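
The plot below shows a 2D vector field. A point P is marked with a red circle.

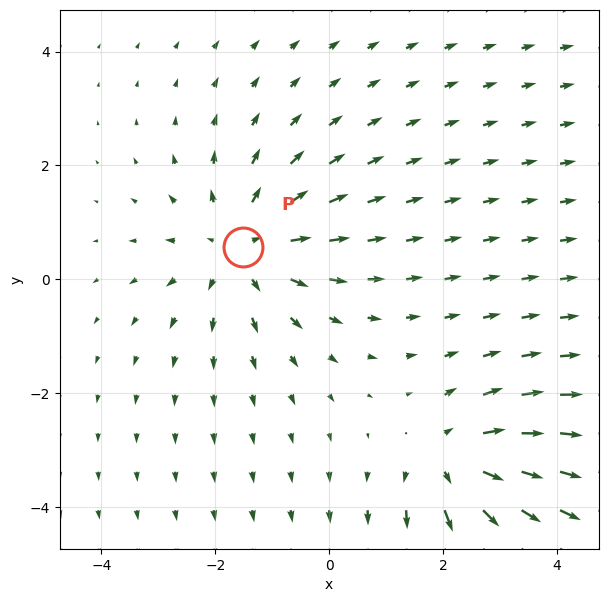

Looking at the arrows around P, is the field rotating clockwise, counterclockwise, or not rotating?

not rotating

Near P at (-1.5, 0.6) the arrows show no circulation. The curl there is ≈0.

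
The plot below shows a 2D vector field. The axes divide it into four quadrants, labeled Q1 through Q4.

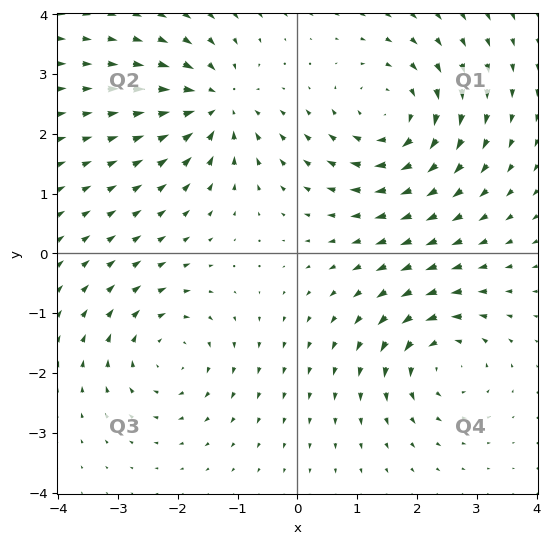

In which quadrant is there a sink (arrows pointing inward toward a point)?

Q2

The sink sits at approximately (-1.4, 2.5), which lies in quadrant Q2. The divergence there is about -5, negative as expected for a sink.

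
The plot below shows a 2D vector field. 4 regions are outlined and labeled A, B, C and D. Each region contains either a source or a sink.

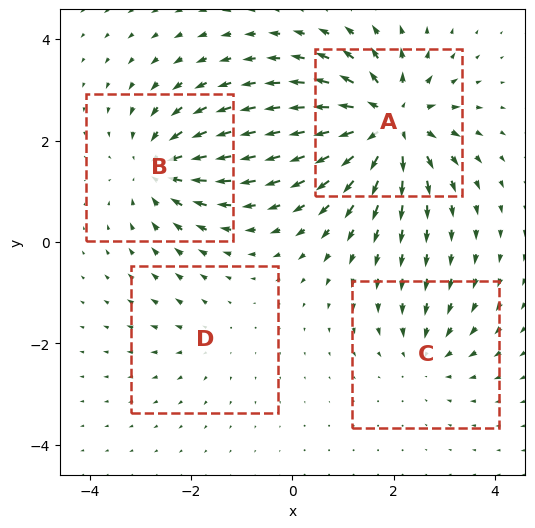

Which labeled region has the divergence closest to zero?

Divergence at each region's feature centre — A: about +8, B: about -5, C: about -4, D: about +2. Region D is closest to zero.

D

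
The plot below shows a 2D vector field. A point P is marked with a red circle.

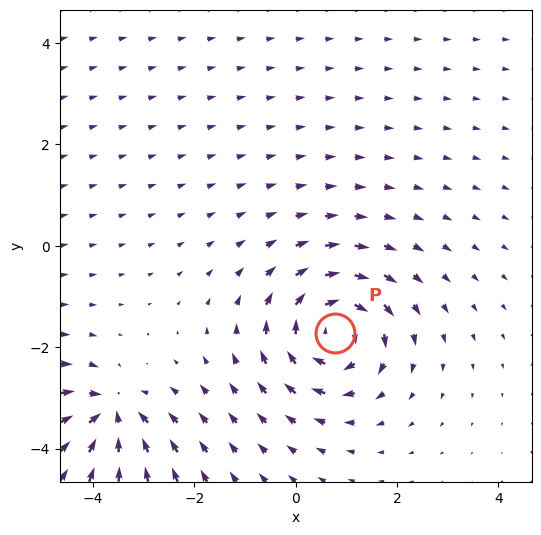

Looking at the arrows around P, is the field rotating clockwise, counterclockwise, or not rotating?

Near P at (0.8, -1.7) the arrows circulate clockwise. The curl (z-component) there is about -6; negative curl means clockwise rotation.

clockwise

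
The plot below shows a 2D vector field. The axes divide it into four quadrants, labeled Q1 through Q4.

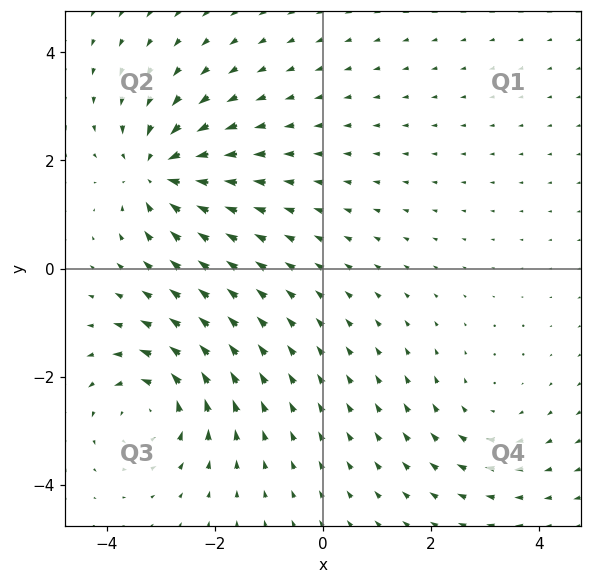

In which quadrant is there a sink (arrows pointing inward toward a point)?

Q2

The sink sits at approximately (-3.0, 1.8), which lies in quadrant Q2. The divergence there is about -5, negative as expected for a sink.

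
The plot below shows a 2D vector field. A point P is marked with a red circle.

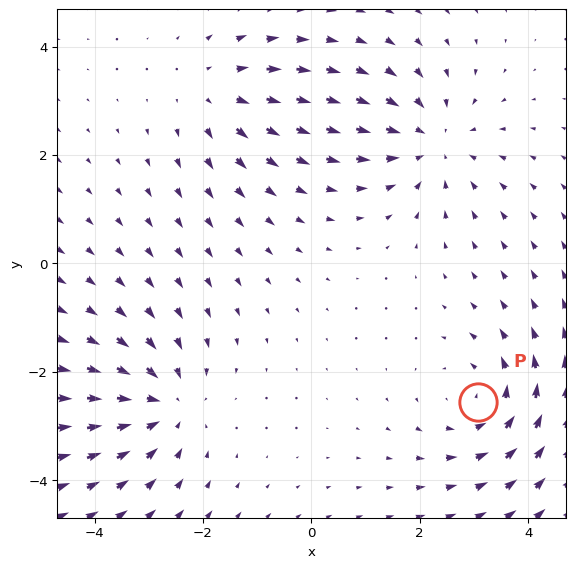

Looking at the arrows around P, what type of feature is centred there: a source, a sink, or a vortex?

vortex

At P (3.1, -2.6) the arrows circulate counterclockwise. Divergence ≈0, curl about +3 — near-zero divergence with nonzero curl is a vortex.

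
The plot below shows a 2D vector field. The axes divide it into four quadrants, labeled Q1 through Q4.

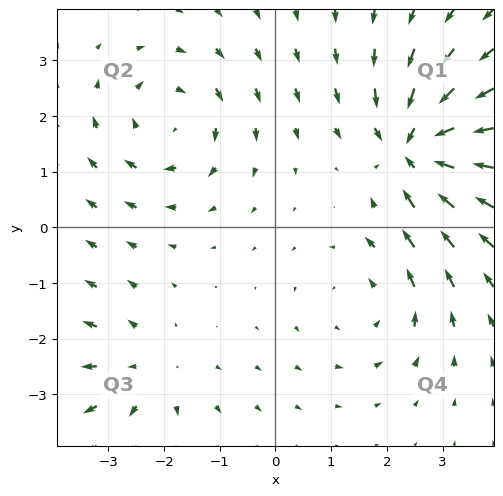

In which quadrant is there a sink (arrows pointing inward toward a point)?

The sink sits at approximately (2.5, 1.4), which lies in quadrant Q1. The divergence there is about -6, negative as expected for a sink.

Q1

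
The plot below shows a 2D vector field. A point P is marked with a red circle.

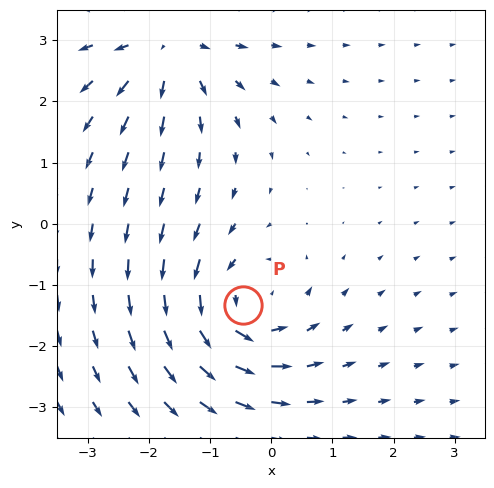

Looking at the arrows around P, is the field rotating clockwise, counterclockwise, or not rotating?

Near P at (-0.5, -1.3) the arrows circulate counterclockwise. The curl (z-component) there is about +5; positive curl means counterclockwise rotation.

counterclockwise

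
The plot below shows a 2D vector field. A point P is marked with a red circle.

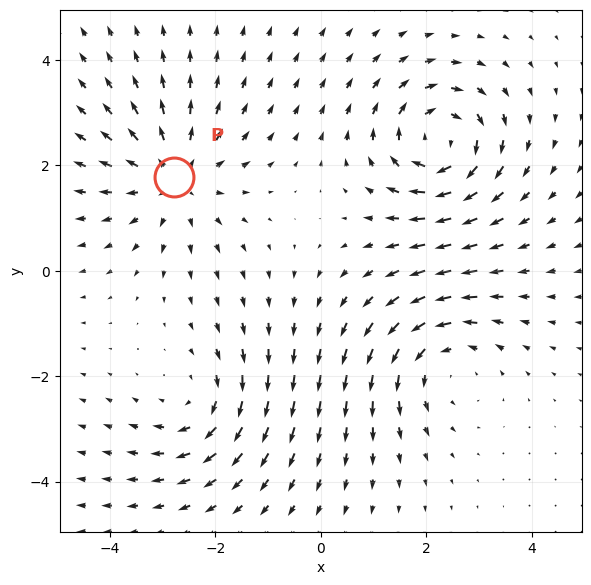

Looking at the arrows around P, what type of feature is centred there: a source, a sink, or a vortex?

At P (-2.8, 1.8) the arrows spread outward. Divergence about +4, curl ≈0 — positive divergence with near-zero curl is a source.

source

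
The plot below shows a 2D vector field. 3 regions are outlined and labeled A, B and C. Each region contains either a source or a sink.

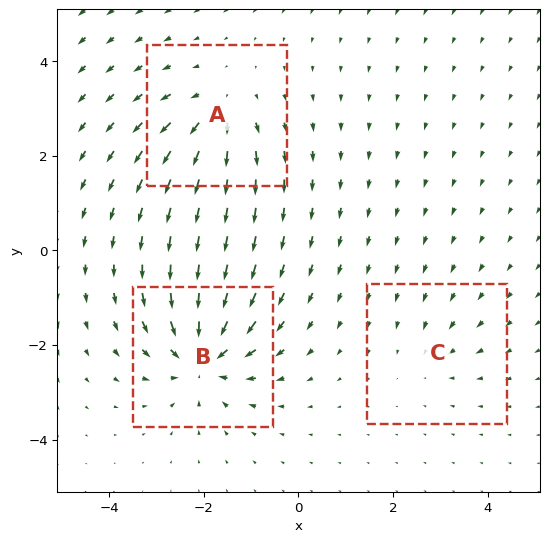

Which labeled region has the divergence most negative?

B

Divergence at each region's feature centre — A: about +4, B: about -6, C: about -2. Region B is most negative.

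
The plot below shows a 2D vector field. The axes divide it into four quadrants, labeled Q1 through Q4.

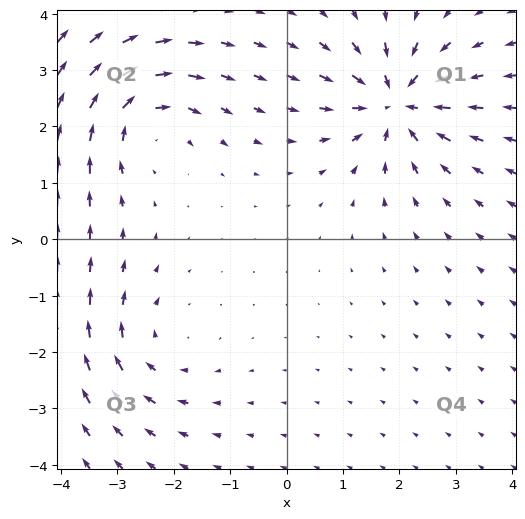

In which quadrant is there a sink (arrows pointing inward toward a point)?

The sink sits at approximately (1.9, 2.4), which lies in quadrant Q1. The divergence there is about -6, negative as expected for a sink.

Q1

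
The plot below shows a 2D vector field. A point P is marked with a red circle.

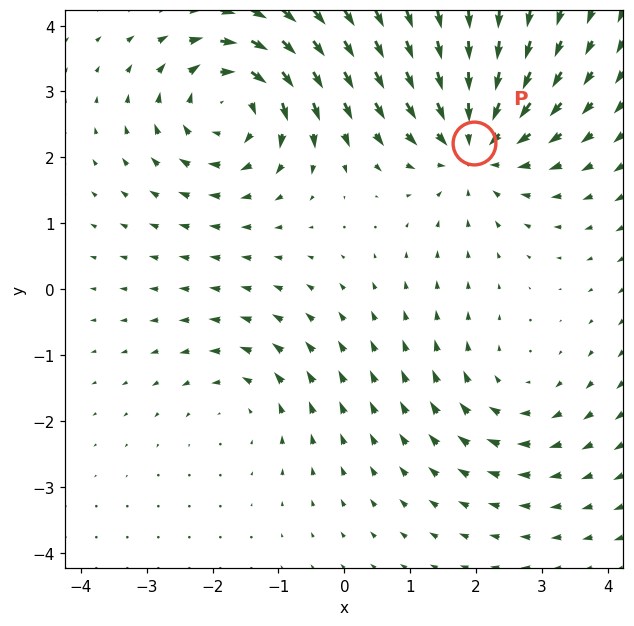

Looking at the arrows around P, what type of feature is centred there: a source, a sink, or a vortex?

sink

At P (2.0, 2.2) the arrows converge inward. Divergence about -5, curl ≈0 — negative divergence with near-zero curl is a sink.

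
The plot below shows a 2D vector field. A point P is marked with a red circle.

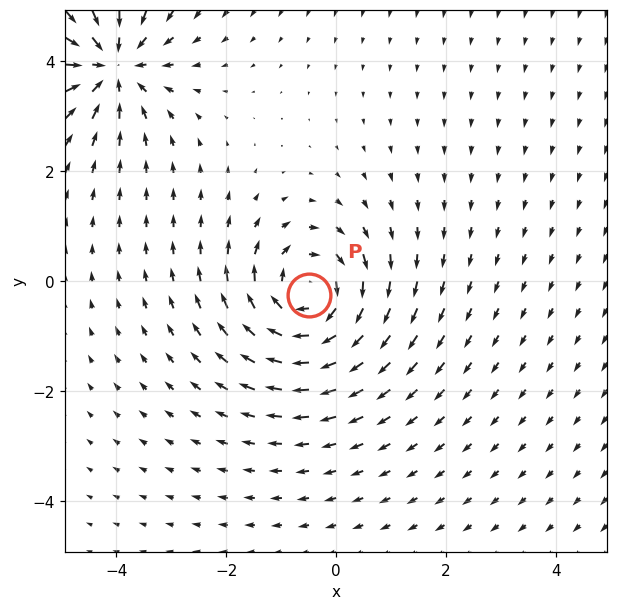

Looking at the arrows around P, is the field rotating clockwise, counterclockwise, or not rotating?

Near P at (-0.5, -0.3) the arrows circulate clockwise. The curl (z-component) there is about -4; negative curl means clockwise rotation.

clockwise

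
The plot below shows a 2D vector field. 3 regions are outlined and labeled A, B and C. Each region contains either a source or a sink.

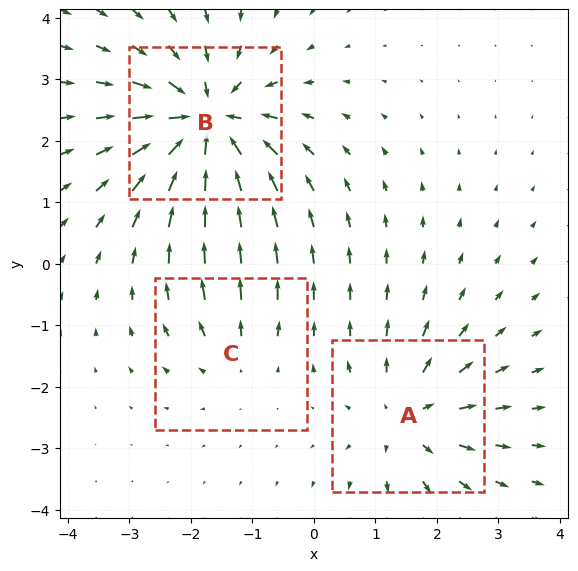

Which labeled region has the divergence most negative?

B

Divergence at each region's feature centre — A: about +3, B: about -5, C: about +2. Region B is most negative.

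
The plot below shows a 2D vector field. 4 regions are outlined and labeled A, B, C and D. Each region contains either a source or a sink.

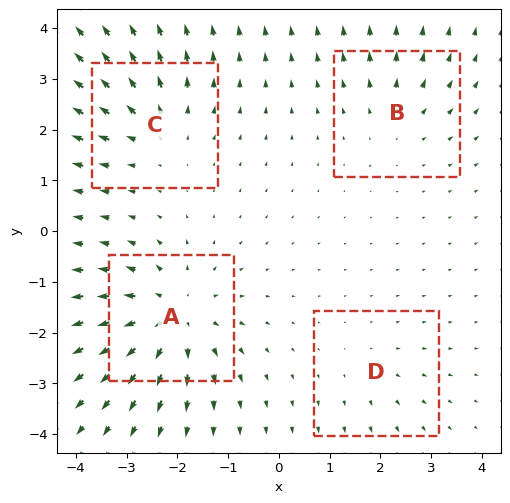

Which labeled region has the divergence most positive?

Divergence at each region's feature centre — A: about +6, B: about +3, C: about +4, D: about +2. Region A is most positive.

A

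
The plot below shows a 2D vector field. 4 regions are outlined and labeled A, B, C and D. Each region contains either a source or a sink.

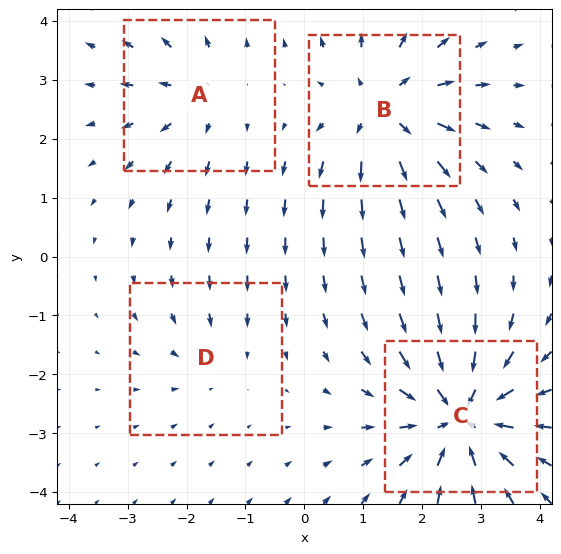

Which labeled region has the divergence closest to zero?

Divergence at each region's feature centre — A: about +3, B: about +5, C: about -7, D: about -2. Region D is closest to zero.

D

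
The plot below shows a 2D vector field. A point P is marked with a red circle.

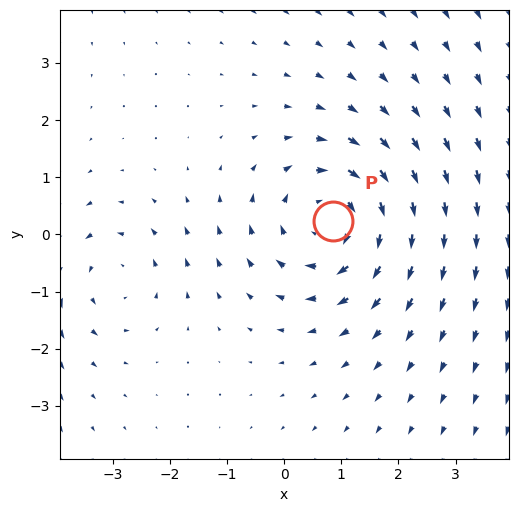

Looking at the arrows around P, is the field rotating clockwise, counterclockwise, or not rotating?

clockwise

Near P at (0.9, 0.2) the arrows circulate clockwise. The curl (z-component) there is about -4; negative curl means clockwise rotation.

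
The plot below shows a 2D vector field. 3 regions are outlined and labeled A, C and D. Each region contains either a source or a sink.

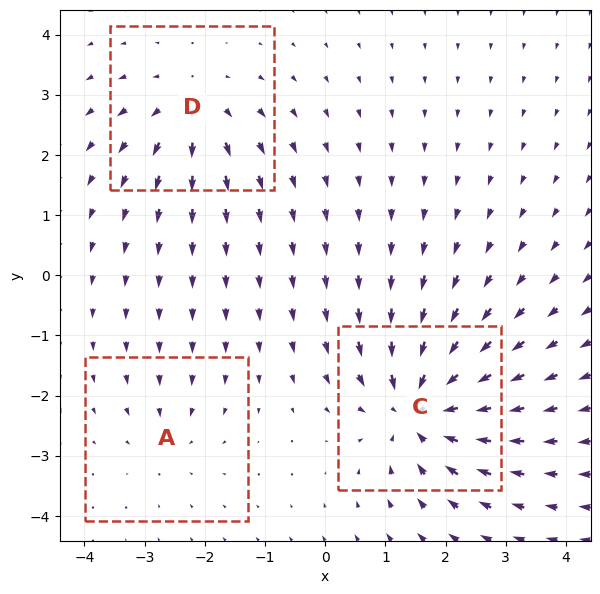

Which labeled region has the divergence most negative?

C

Divergence at each region's feature centre — A: about -2, C: about -6, D: about +4. Region C is most negative.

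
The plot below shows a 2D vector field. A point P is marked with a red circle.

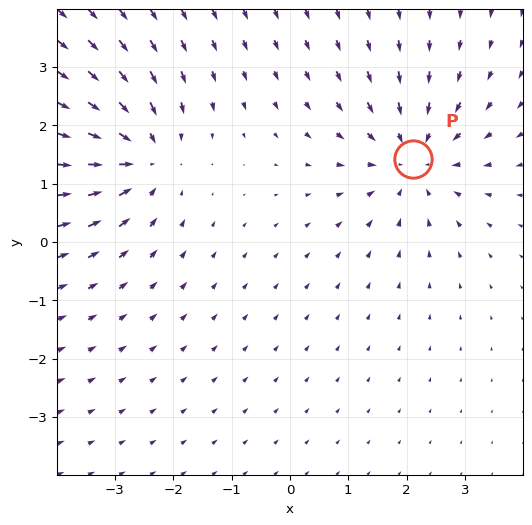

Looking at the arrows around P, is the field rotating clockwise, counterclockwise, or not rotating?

Near P at (2.1, 1.4) the arrows show no circulation. The curl there is ≈0.

not rotating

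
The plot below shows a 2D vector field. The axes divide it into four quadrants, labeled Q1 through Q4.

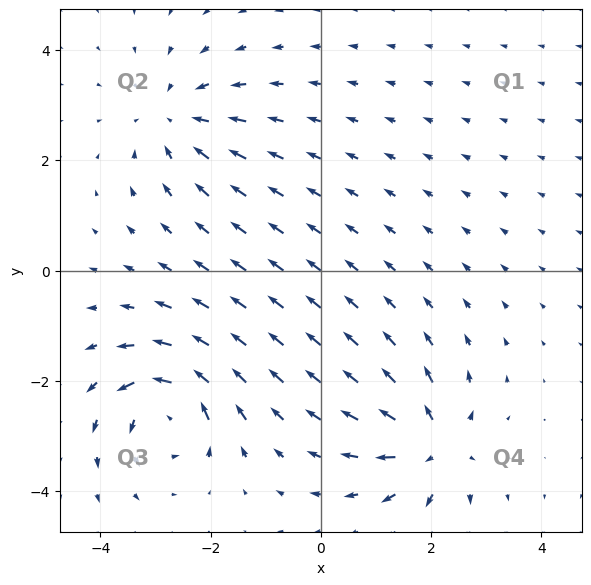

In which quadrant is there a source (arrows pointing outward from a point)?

Q4

The source sits at approximately (2.0, -3.2), which lies in quadrant Q4. The divergence there is about +4, positive as expected for a source.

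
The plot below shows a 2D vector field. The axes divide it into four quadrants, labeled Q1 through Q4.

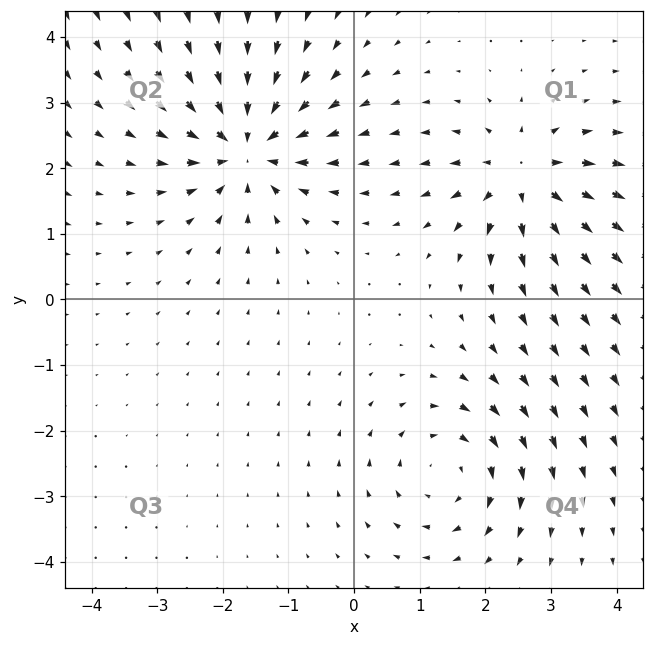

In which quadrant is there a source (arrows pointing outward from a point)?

Q1

The source sits at approximately (2.6, 1.9), which lies in quadrant Q1. The divergence there is about +5, positive as expected for a source.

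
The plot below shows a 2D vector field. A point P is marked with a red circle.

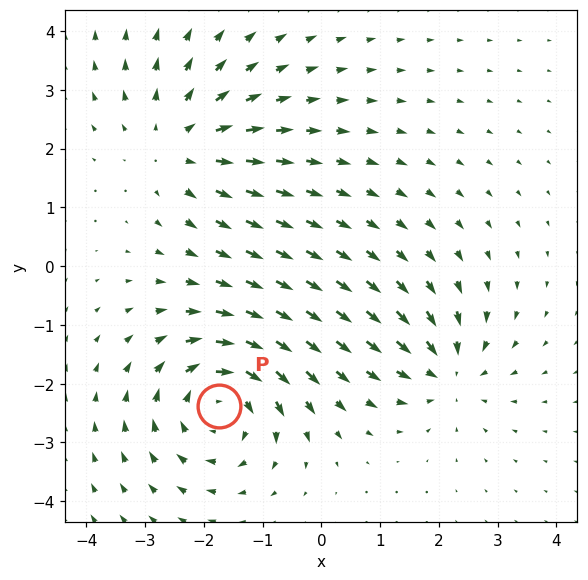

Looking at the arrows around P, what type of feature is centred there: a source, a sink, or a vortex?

vortex

At P (-1.7, -2.4) the arrows circulate clockwise. Divergence ≈0, curl about -4 — near-zero divergence with nonzero curl is a vortex.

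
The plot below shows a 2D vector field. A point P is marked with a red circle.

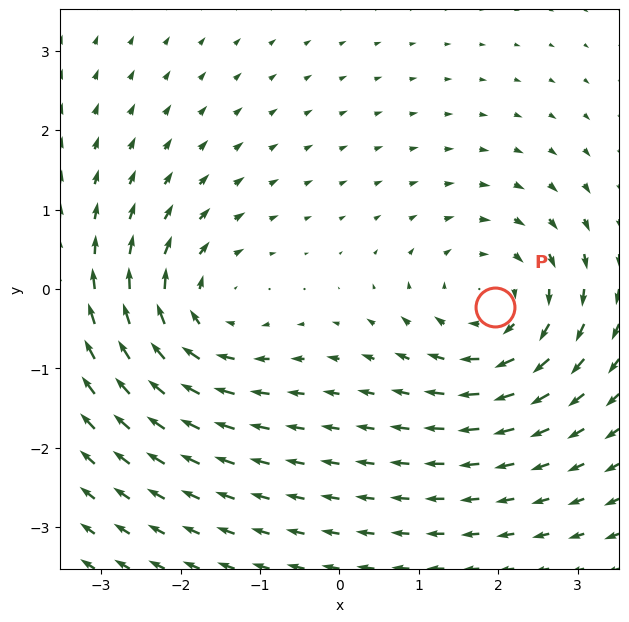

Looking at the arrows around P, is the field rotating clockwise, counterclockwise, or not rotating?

clockwise

Near P at (2.0, -0.2) the arrows circulate clockwise. The curl (z-component) there is about -5; negative curl means clockwise rotation.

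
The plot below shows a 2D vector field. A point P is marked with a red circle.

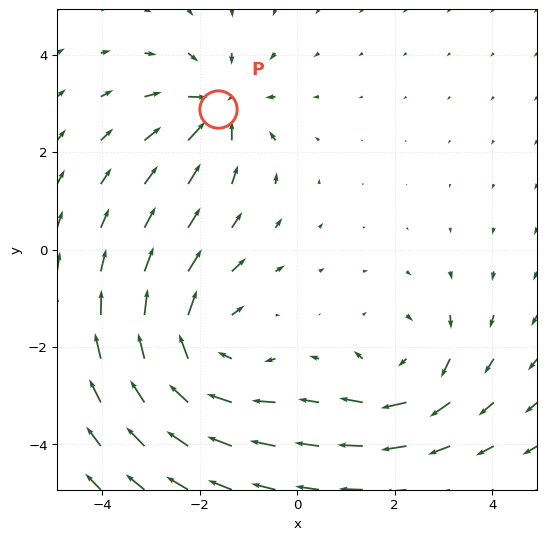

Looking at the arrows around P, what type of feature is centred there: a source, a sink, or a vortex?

sink

At P (-1.6, 2.9) the arrows converge inward. Divergence about -4, curl ≈0 — negative divergence with near-zero curl is a sink.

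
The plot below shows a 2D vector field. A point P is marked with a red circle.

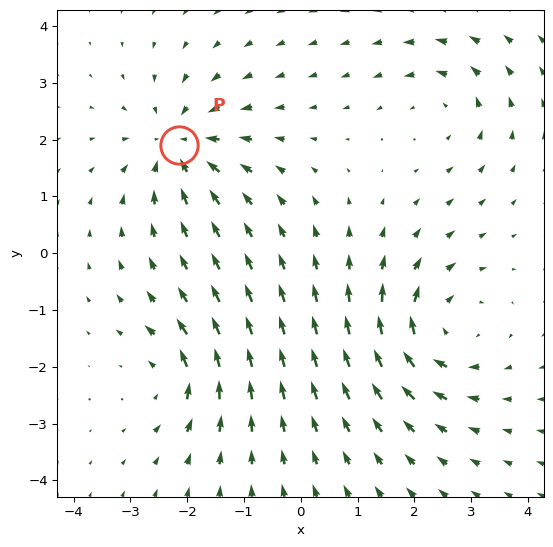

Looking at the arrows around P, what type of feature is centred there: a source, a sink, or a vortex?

sink

At P (-2.2, 1.9) the arrows converge inward. Divergence about -4, curl ≈0 — negative divergence with near-zero curl is a sink.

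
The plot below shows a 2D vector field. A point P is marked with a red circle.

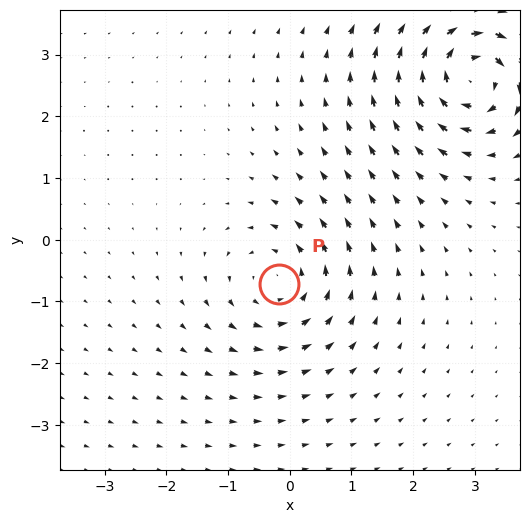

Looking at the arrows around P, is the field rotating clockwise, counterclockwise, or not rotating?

Near P at (-0.2, -0.7) the arrows circulate counterclockwise. The curl (z-component) there is about +4; positive curl means counterclockwise rotation.

counterclockwise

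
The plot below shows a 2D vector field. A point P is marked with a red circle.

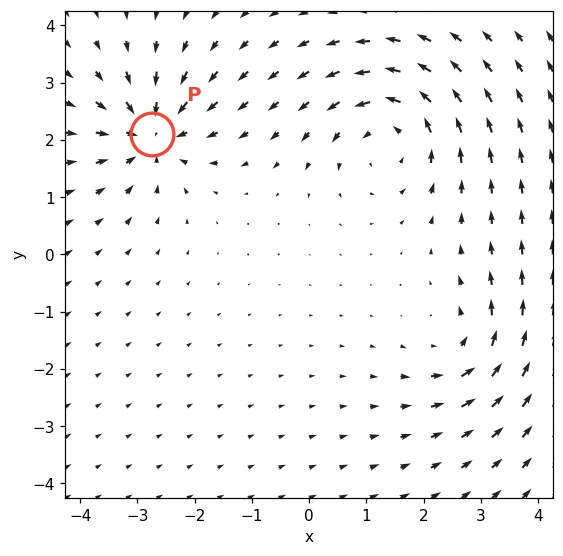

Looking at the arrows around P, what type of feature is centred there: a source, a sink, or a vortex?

At P (-2.8, 2.1) the arrows converge inward. Divergence about -5, curl ≈0 — negative divergence with near-zero curl is a sink.

sink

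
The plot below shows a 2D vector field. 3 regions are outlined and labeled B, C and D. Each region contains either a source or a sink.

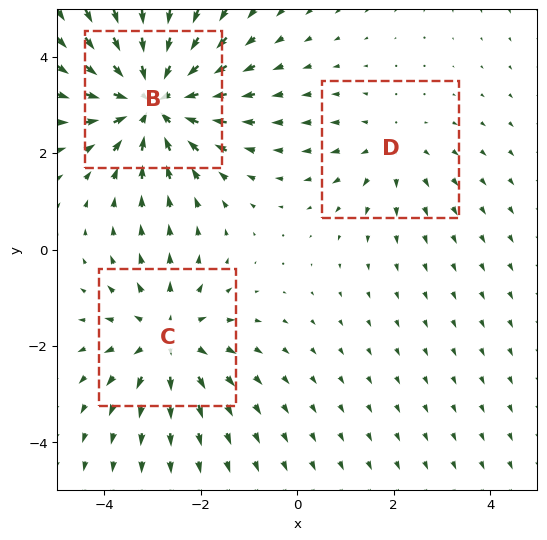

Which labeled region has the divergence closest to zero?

D

Divergence at each region's feature centre — B: about -4, C: about +3, D: about +2. Region D is closest to zero.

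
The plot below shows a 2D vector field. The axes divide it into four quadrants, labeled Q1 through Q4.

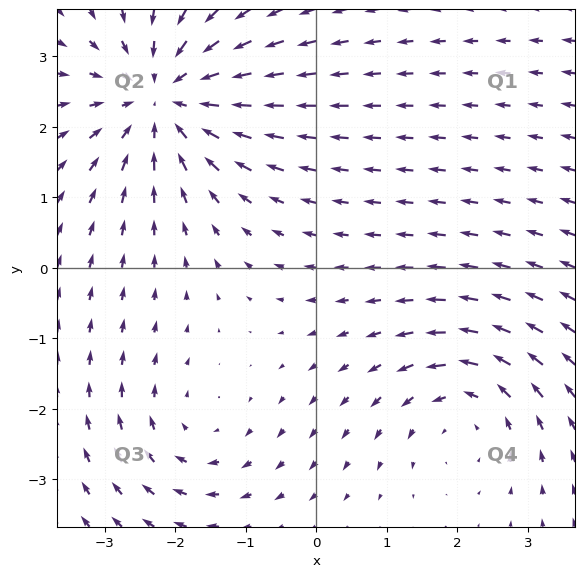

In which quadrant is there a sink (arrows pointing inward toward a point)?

The sink sits at approximately (-2.2, 2.4), which lies in quadrant Q2. The divergence there is about -5, negative as expected for a sink.

Q2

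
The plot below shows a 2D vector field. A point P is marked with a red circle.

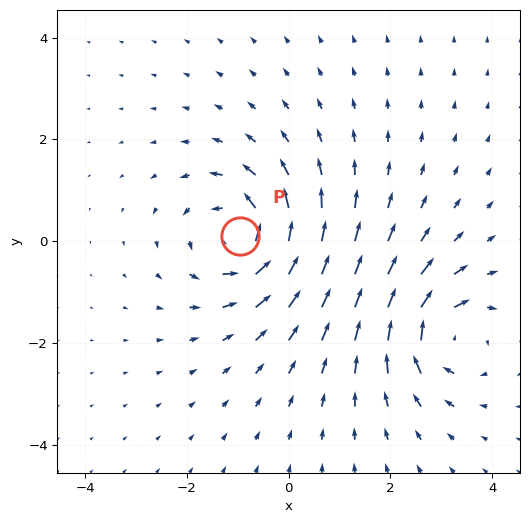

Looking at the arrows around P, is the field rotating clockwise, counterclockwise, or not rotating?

Near P at (-1.0, 0.1) the arrows circulate counterclockwise. The curl (z-component) there is about +5; positive curl means counterclockwise rotation.

counterclockwise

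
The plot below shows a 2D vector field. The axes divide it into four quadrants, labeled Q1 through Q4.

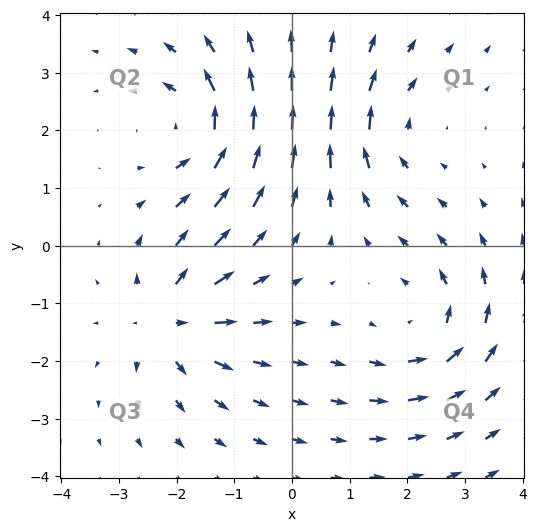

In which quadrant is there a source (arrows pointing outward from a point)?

The source sits at approximately (-2.1, -1.3), which lies in quadrant Q3. The divergence there is about +6, positive as expected for a source.

Q3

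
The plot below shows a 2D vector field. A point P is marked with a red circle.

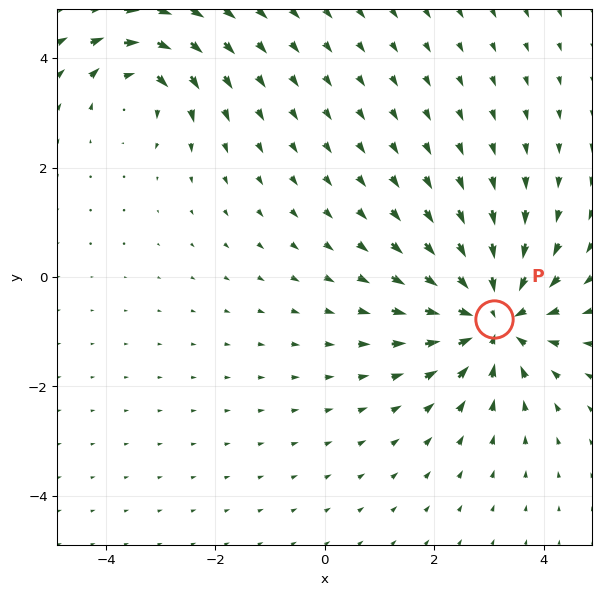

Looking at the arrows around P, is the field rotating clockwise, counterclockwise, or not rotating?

Near P at (3.1, -0.8) the arrows show no circulation. The curl there is ≈0.

not rotating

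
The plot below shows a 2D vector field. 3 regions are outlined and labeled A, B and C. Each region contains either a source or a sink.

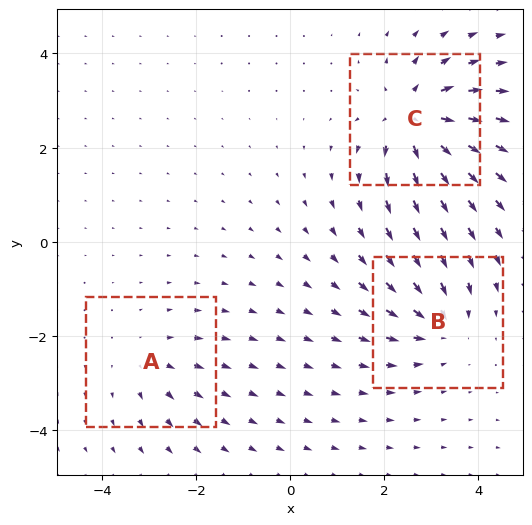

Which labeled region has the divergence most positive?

Divergence at each region's feature centre — A: about +2, B: about -4, C: about +5. Region C is most positive.

C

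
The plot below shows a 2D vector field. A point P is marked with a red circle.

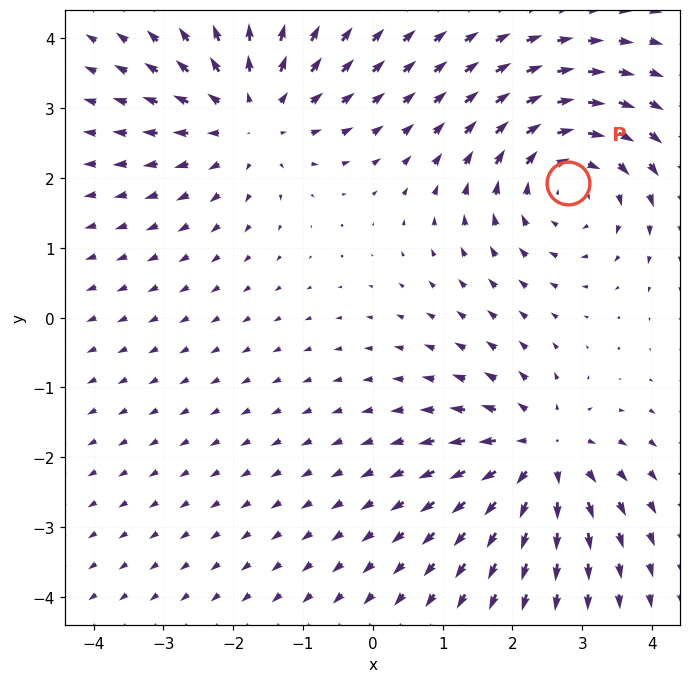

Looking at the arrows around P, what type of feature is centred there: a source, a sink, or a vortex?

vortex

At P (2.8, 1.9) the arrows circulate clockwise. Divergence ≈0, curl about -5 — near-zero divergence with nonzero curl is a vortex.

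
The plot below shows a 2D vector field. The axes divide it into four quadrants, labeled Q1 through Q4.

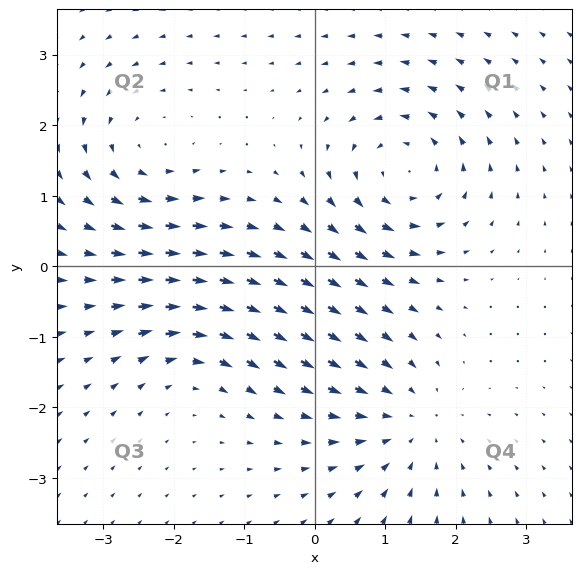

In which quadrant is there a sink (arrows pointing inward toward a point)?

The sink sits at approximately (1.3, -2.2), which lies in quadrant Q4. The divergence there is about -4, negative as expected for a sink.

Q4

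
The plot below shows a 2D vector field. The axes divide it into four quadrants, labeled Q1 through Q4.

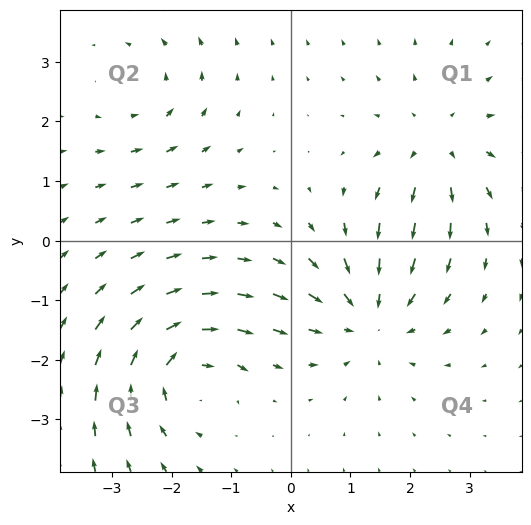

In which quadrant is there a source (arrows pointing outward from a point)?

Q1

The source sits at approximately (2.5, 1.6), which lies in quadrant Q1. The divergence there is about +4, positive as expected for a source.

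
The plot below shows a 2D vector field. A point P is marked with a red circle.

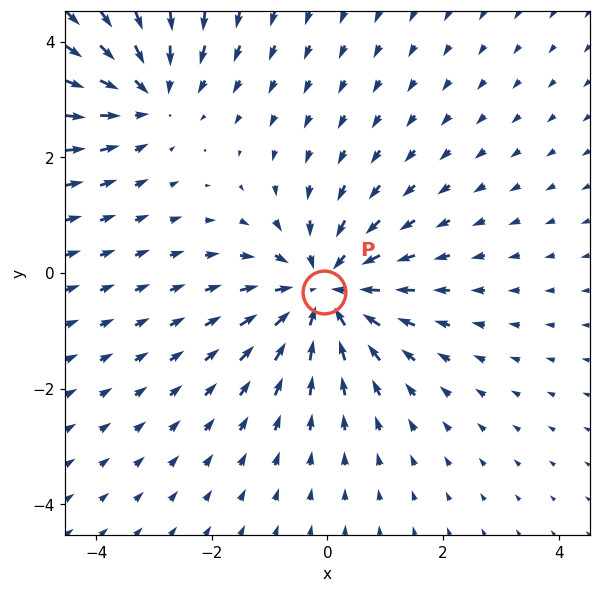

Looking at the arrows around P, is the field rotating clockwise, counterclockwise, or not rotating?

not rotating

Near P at (-0.1, -0.3) the arrows show no circulation. The curl there is ≈0.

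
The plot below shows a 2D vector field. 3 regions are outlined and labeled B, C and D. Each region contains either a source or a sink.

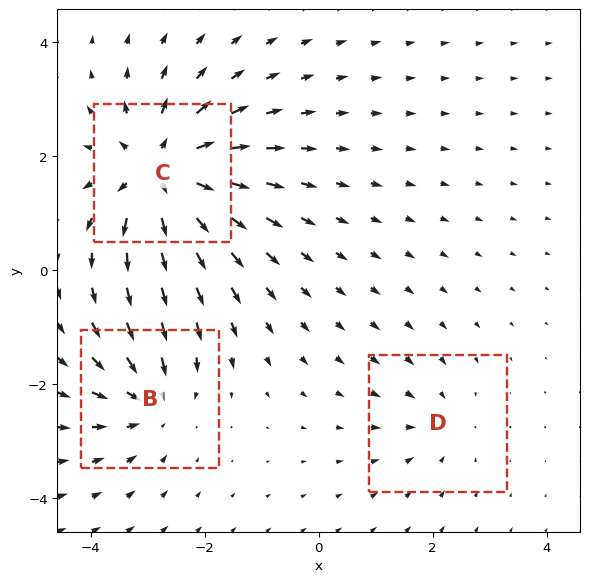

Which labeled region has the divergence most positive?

Divergence at each region's feature centre — B: about -3, C: about +5, D: about -2. Region C is most positive.

C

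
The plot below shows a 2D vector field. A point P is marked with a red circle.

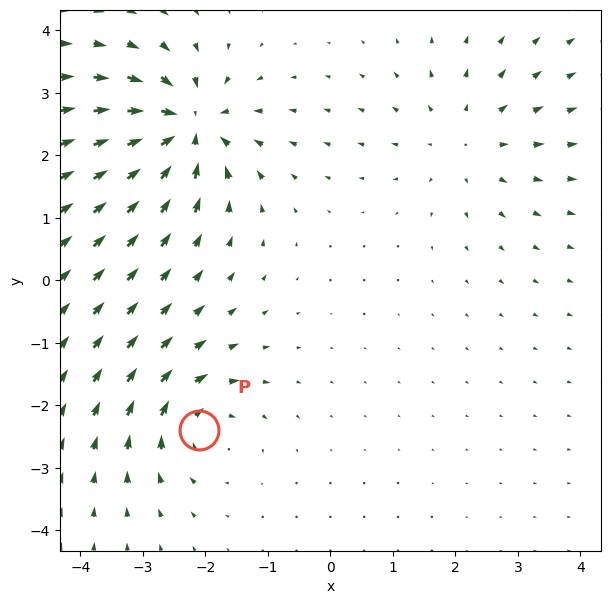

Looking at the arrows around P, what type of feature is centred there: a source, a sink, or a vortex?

vortex

At P (-2.1, -2.4) the arrows circulate clockwise. Divergence ≈0, curl about -5 — near-zero divergence with nonzero curl is a vortex.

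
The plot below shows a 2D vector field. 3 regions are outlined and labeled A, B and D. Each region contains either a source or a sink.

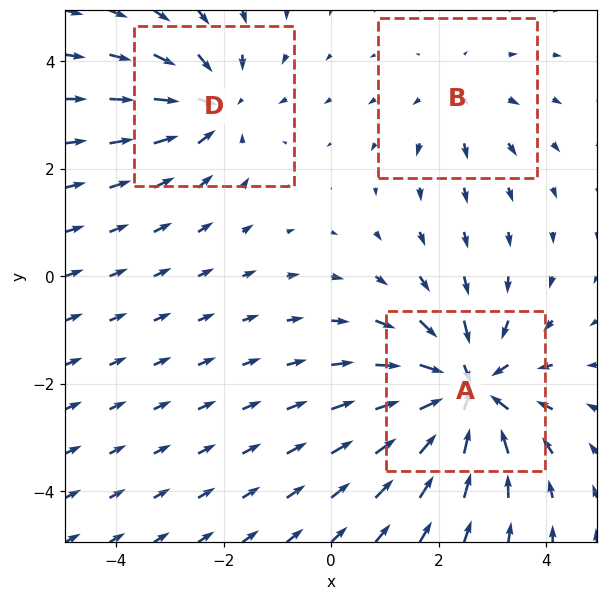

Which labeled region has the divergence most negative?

Divergence at each region's feature centre — A: about -5, B: about +2, D: about -3. Region A is most negative.

A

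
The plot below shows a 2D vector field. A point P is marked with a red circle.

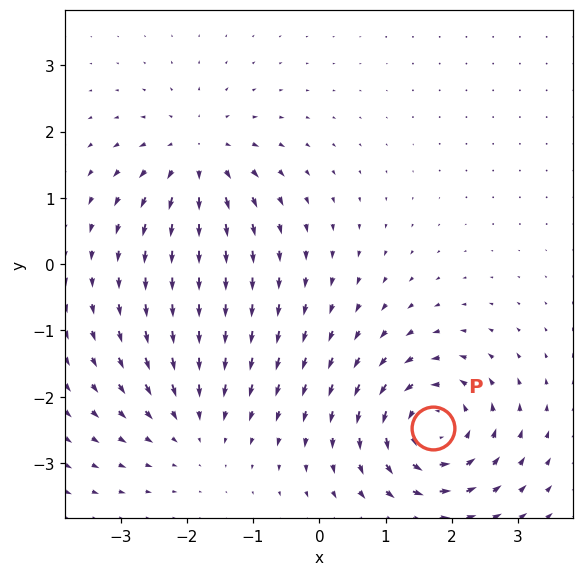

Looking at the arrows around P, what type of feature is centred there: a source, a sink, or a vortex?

At P (1.7, -2.5) the arrows circulate counterclockwise. Divergence ≈0, curl about +6 — near-zero divergence with nonzero curl is a vortex.

vortex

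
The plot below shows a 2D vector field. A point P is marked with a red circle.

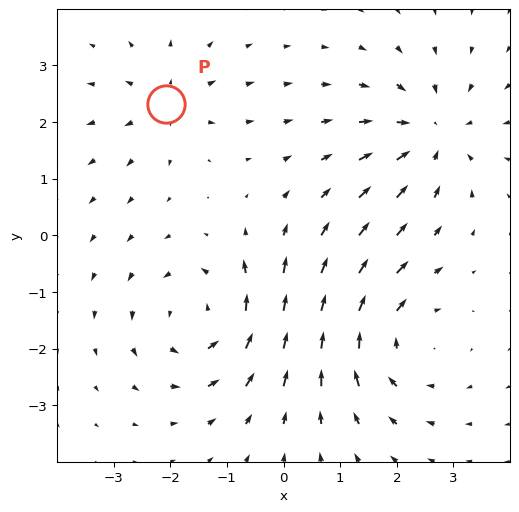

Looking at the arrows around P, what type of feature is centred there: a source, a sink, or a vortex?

source

At P (-2.1, 2.3) the arrows spread outward. Divergence about +4, curl ≈0 — positive divergence with near-zero curl is a source.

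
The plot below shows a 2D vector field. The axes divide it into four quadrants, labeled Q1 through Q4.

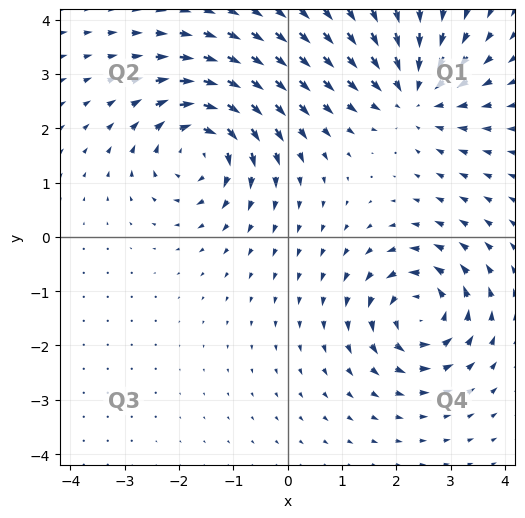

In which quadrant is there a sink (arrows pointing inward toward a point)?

The sink sits at approximately (2.3, 2.6), which lies in quadrant Q1. The divergence there is about -5, negative as expected for a sink.

Q1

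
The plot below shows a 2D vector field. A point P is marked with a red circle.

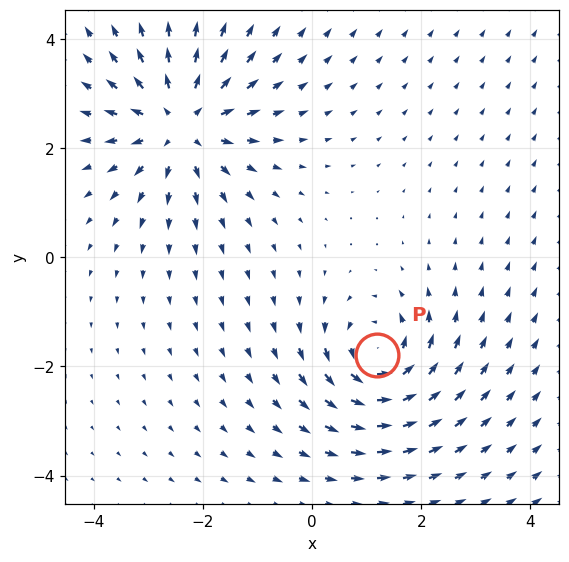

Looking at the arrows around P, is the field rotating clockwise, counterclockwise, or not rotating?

counterclockwise

Near P at (1.2, -1.8) the arrows circulate counterclockwise. The curl (z-component) there is about +5; positive curl means counterclockwise rotation.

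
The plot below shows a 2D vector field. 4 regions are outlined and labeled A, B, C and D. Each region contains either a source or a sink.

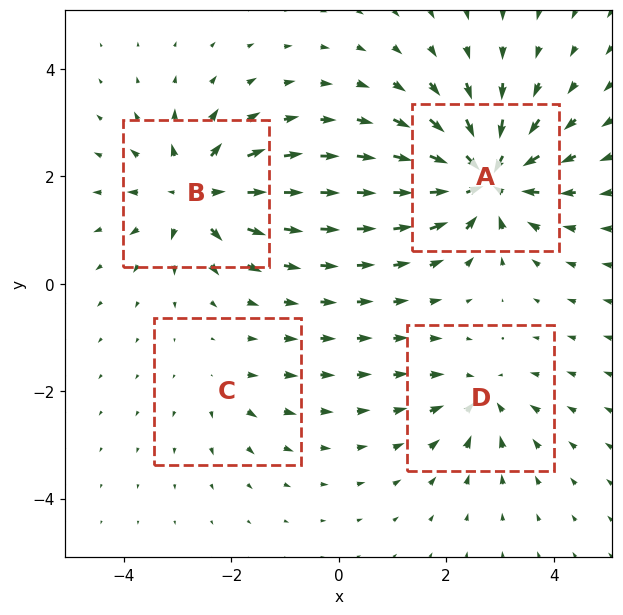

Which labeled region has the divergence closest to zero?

C

Divergence at each region's feature centre — A: about -8, B: about +6, C: about +2, D: about -4. Region C is closest to zero.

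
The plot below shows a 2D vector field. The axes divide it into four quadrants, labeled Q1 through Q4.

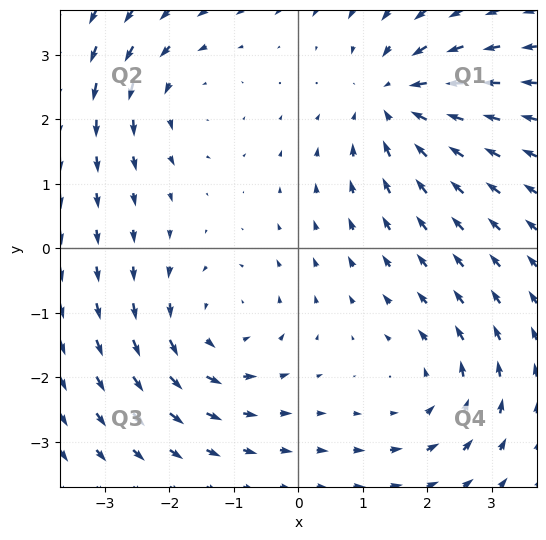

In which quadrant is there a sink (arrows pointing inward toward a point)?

Q1

The sink sits at approximately (1.5, 2.3), which lies in quadrant Q1. The divergence there is about -4, negative as expected for a sink.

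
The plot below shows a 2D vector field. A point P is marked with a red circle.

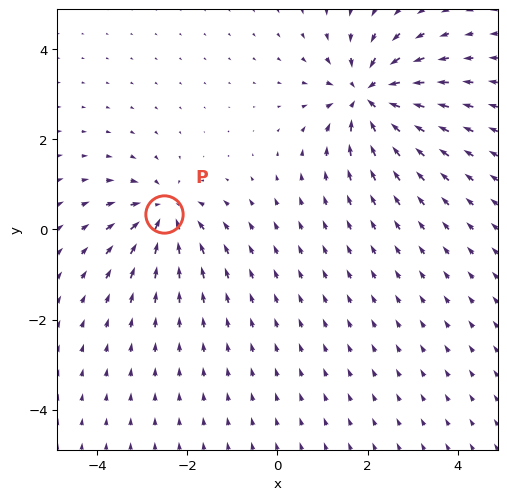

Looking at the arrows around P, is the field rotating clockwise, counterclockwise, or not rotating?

Near P at (-2.5, 0.4) the arrows show no circulation. The curl there is ≈0.

not rotating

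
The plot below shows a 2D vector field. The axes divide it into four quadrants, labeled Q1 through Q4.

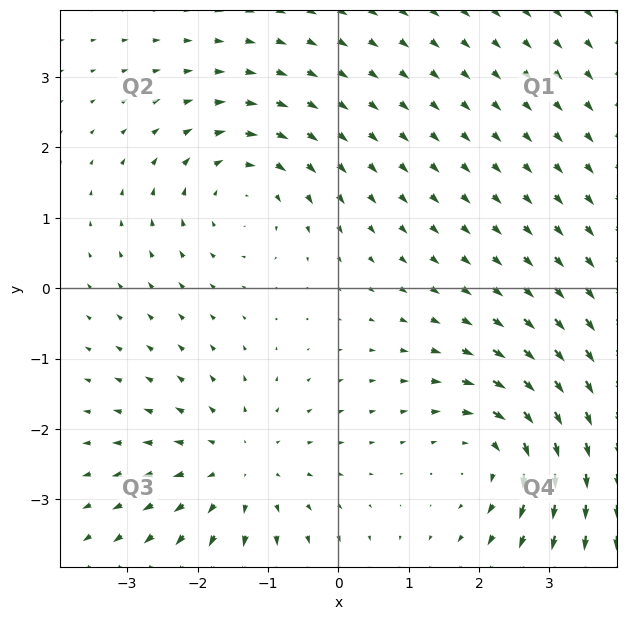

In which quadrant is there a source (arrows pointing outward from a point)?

The source sits at approximately (-1.4, -2.6), which lies in quadrant Q3. The divergence there is about +3, positive as expected for a source.

Q3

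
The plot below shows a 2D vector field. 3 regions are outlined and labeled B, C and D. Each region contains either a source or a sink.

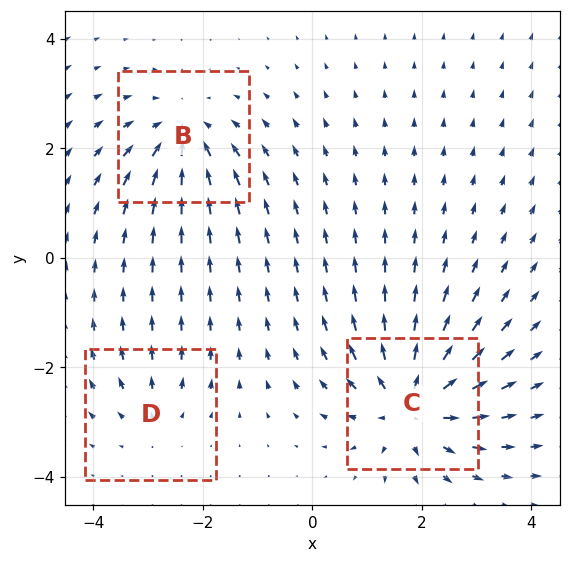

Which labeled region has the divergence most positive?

Divergence at each region's feature centre — B: about -4, C: about +5, D: about +2. Region C is most positive.

C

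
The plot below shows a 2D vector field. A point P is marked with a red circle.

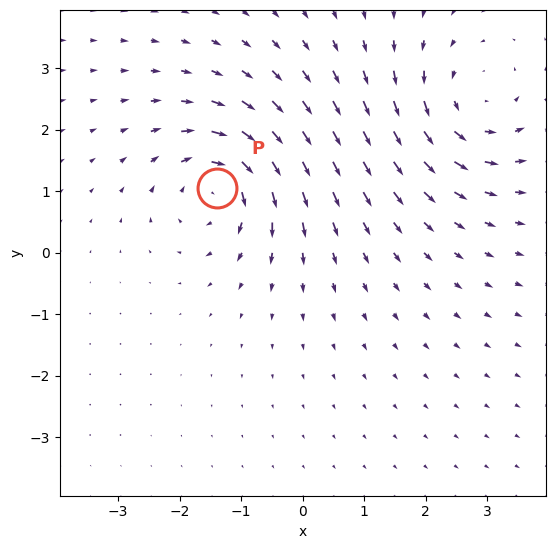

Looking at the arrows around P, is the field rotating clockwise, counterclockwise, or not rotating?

Near P at (-1.4, 1.1) the arrows circulate clockwise. The curl (z-component) there is about -6; negative curl means clockwise rotation.

clockwise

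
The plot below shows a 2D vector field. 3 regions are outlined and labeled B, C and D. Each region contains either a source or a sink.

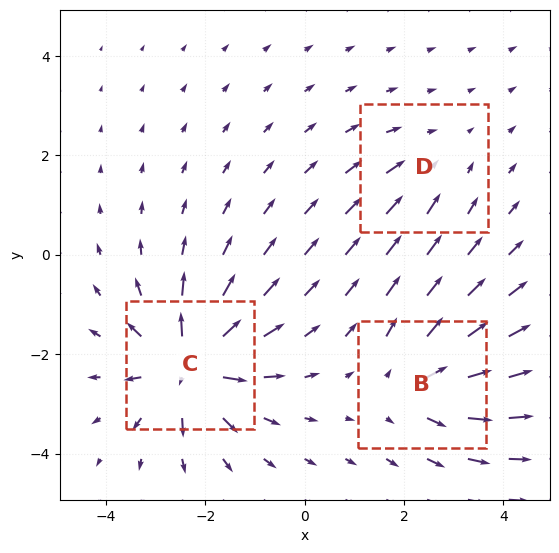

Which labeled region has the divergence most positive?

Divergence at each region's feature centre — B: about +4, C: about +7, D: about -2. Region C is most positive.

C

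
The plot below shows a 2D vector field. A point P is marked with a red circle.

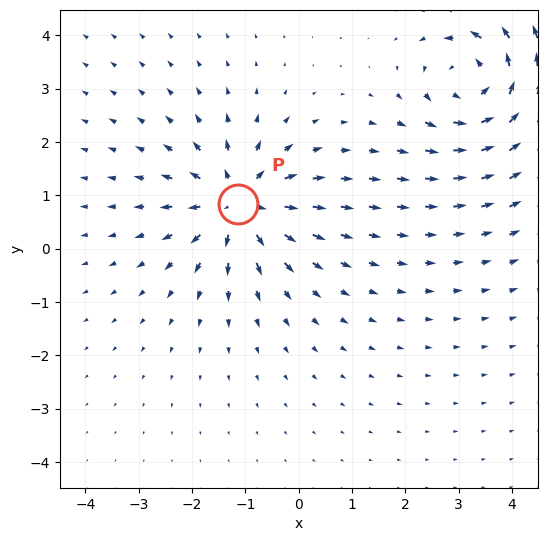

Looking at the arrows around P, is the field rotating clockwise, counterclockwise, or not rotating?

Near P at (-1.1, 0.8) the arrows show no circulation. The curl there is ≈0.

not rotating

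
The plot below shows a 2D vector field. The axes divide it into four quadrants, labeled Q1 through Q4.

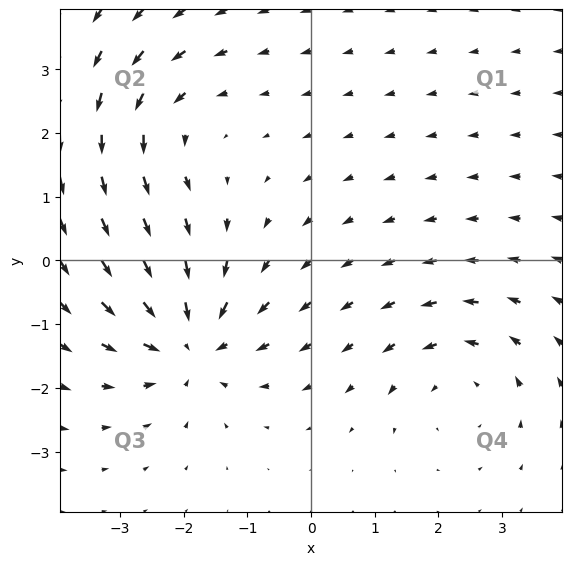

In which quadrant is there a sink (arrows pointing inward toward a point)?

Q3

The sink sits at approximately (-1.9, -1.3), which lies in quadrant Q3. The divergence there is about -6, negative as expected for a sink.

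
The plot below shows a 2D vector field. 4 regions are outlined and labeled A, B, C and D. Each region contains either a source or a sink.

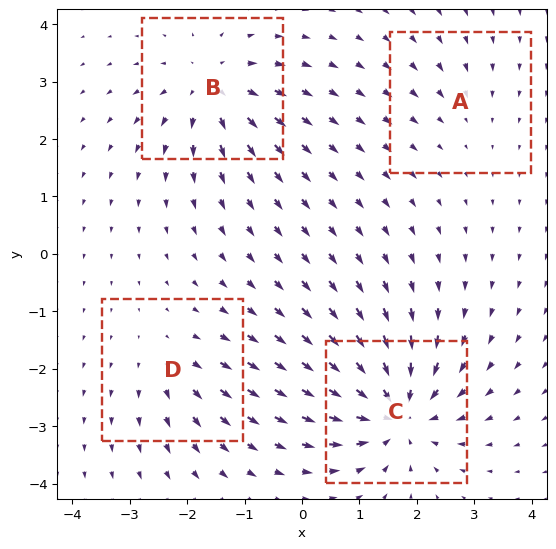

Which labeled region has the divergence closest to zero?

Divergence at each region's feature centre — A: about -2, B: about +6, C: about -8, D: about +3. Region A is closest to zero.

A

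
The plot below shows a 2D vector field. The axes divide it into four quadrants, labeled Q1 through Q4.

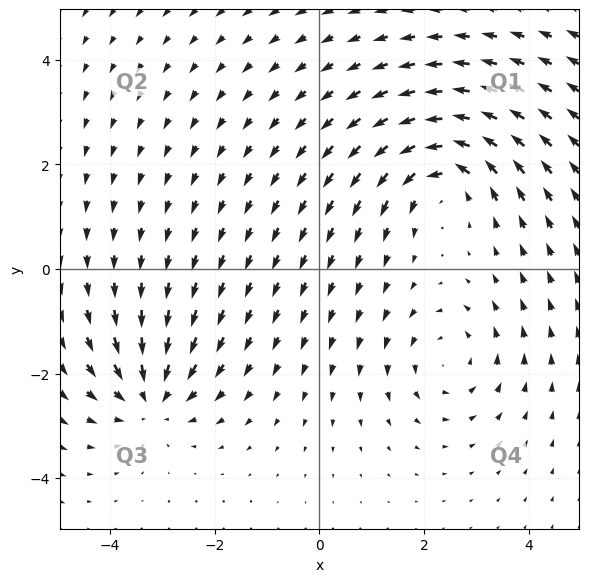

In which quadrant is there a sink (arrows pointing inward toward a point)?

The sink sits at approximately (-3.2, -2.5), which lies in quadrant Q3. The divergence there is about -5, negative as expected for a sink.

Q3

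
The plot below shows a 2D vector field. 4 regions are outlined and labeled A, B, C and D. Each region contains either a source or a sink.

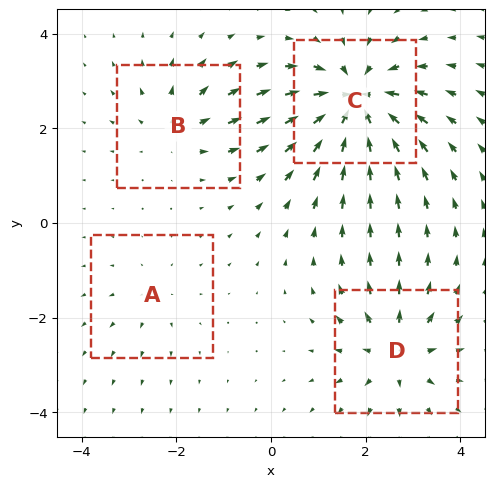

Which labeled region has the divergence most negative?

C

Divergence at each region's feature centre — A: about +2, B: about +4, C: about -9, D: about +6. Region C is most negative.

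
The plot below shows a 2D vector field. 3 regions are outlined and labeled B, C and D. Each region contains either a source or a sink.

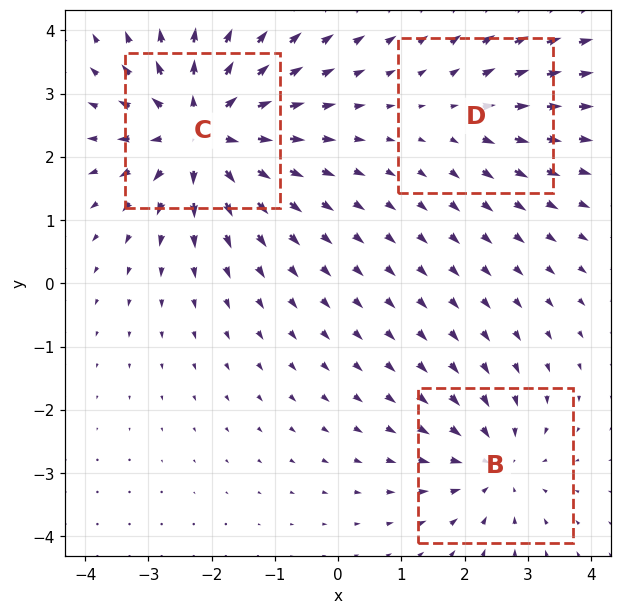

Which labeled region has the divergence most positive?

C

Divergence at each region's feature centre — B: about -3, C: about +5, D: about +2. Region C is most positive.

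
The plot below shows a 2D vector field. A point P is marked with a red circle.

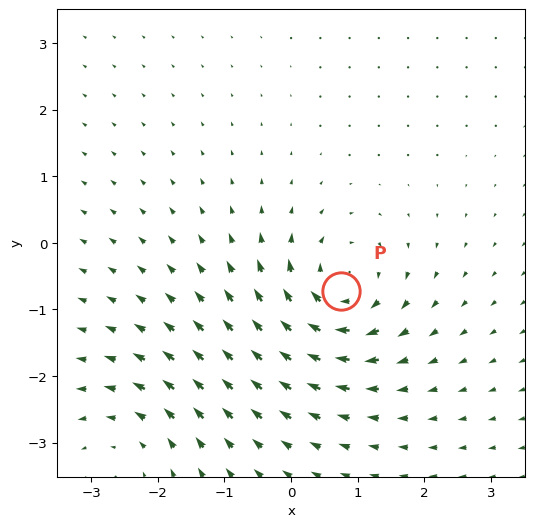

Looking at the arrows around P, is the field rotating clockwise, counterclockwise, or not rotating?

clockwise

Near P at (0.7, -0.7) the arrows circulate clockwise. The curl (z-component) there is about -7; negative curl means clockwise rotation.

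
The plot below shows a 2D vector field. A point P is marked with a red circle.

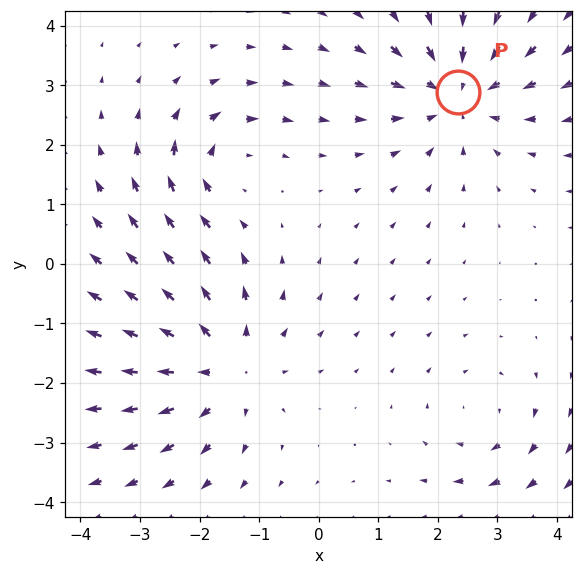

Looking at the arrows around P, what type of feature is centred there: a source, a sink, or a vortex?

At P (2.3, 2.9) the arrows converge inward. Divergence about -4, curl ≈0 — negative divergence with near-zero curl is a sink.

sink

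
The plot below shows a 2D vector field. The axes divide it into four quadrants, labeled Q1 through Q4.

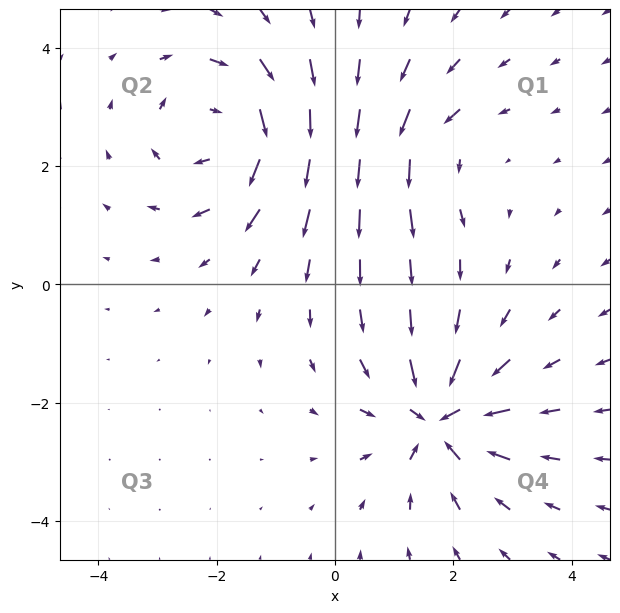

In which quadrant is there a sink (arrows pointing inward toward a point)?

Q4

The sink sits at approximately (1.8, -2.3), which lies in quadrant Q4. The divergence there is about -6, negative as expected for a sink.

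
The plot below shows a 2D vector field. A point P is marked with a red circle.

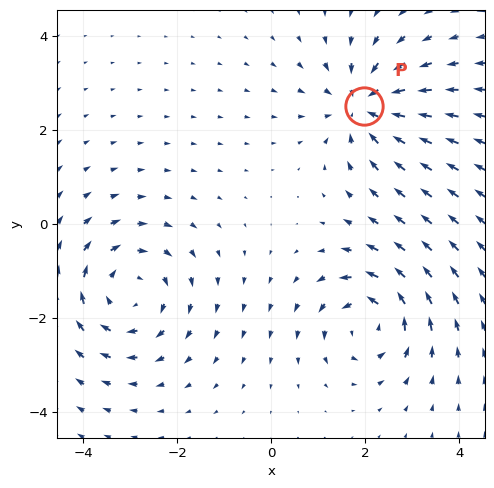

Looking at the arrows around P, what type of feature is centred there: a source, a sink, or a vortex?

At P (2.0, 2.5) the arrows converge inward. Divergence about -3, curl ≈0 — negative divergence with near-zero curl is a sink.

sink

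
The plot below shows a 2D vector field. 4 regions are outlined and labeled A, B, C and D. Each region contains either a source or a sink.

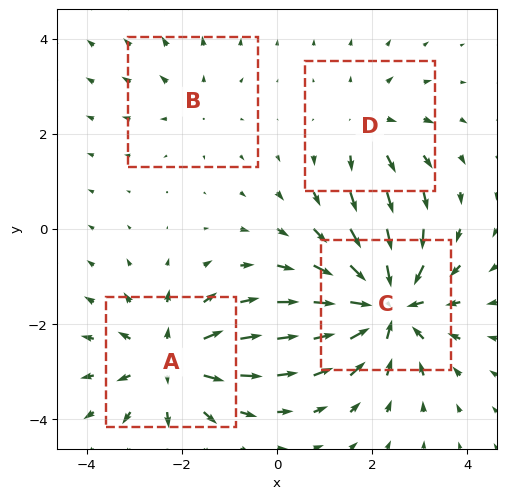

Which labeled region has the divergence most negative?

C

Divergence at each region's feature centre — A: about +5, B: about +2, C: about -7, D: about +3. Region C is most negative.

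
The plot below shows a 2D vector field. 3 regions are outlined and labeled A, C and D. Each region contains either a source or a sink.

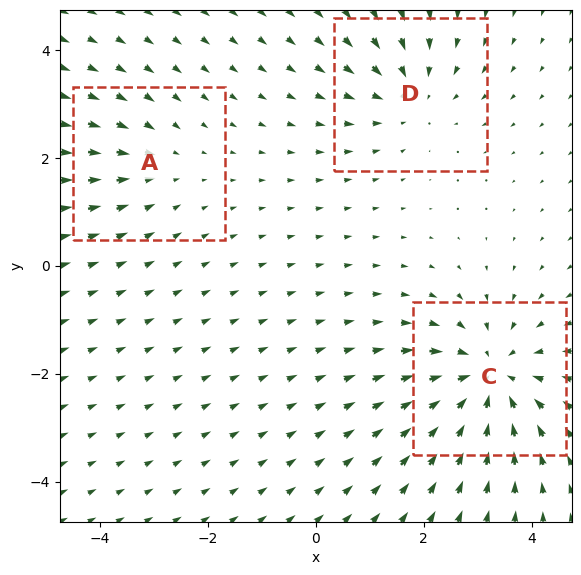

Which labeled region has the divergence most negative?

Divergence at each region's feature centre — A: about -2, C: about -4, D: about -3. Region C is most negative.

C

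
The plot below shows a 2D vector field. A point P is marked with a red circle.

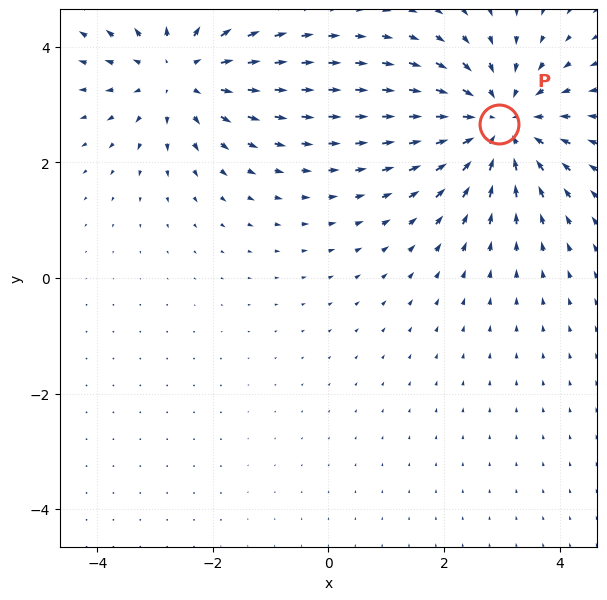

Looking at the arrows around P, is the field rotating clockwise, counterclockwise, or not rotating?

not rotating

Near P at (3.0, 2.7) the arrows show no circulation. The curl there is ≈0.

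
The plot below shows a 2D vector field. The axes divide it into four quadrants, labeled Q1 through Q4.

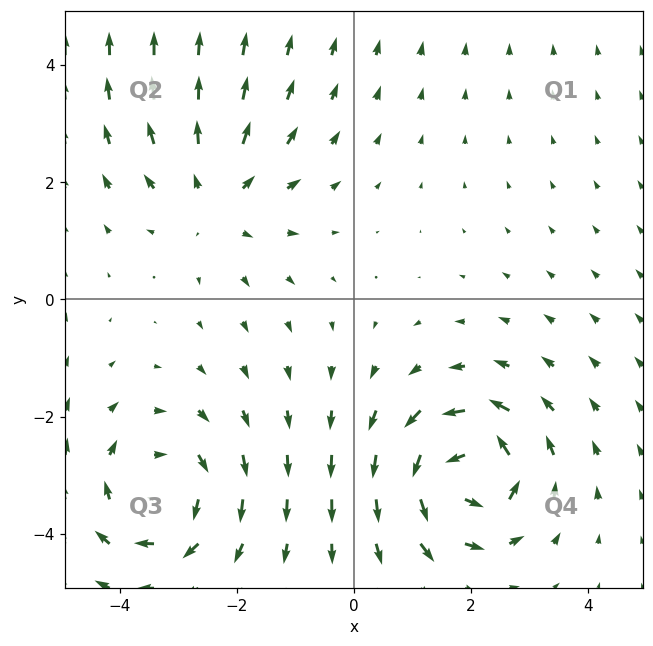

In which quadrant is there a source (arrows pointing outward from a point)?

Q2

The source sits at approximately (-2.4, 1.7), which lies in quadrant Q2. The divergence there is about +3, positive as expected for a source.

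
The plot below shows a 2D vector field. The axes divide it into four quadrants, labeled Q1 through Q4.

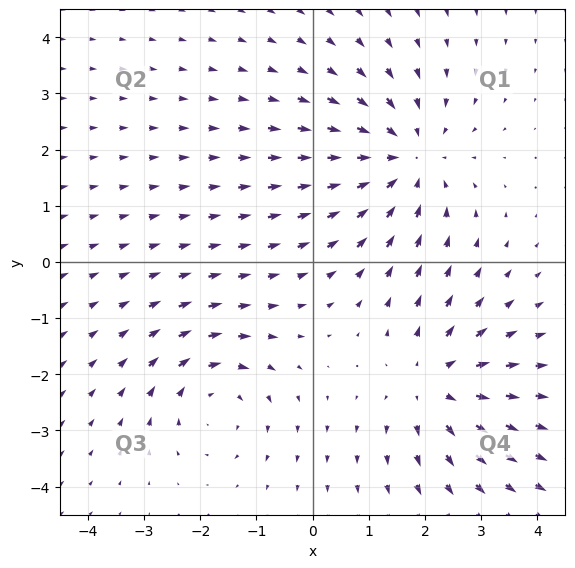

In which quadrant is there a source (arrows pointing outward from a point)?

Q4

The source sits at approximately (2.2, -2.2), which lies in quadrant Q4. The divergence there is about +3, positive as expected for a source.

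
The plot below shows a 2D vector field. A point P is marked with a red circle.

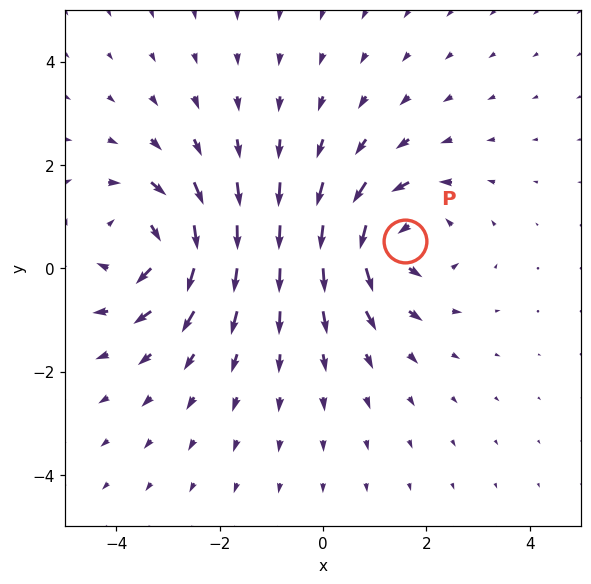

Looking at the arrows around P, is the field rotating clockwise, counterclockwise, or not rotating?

counterclockwise

Near P at (1.6, 0.5) the arrows circulate counterclockwise. The curl (z-component) there is about +4; positive curl means counterclockwise rotation.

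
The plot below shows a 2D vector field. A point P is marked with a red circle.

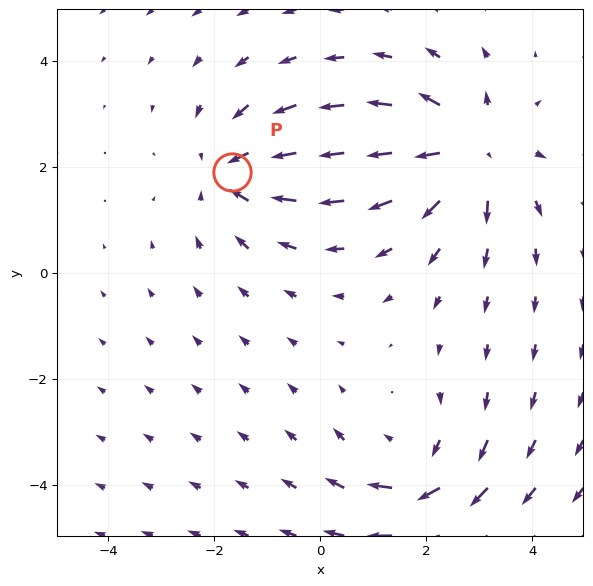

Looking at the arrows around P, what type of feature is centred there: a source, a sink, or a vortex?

sink

At P (-1.7, 1.9) the arrows converge inward. Divergence about -4, curl ≈0 — negative divergence with near-zero curl is a sink.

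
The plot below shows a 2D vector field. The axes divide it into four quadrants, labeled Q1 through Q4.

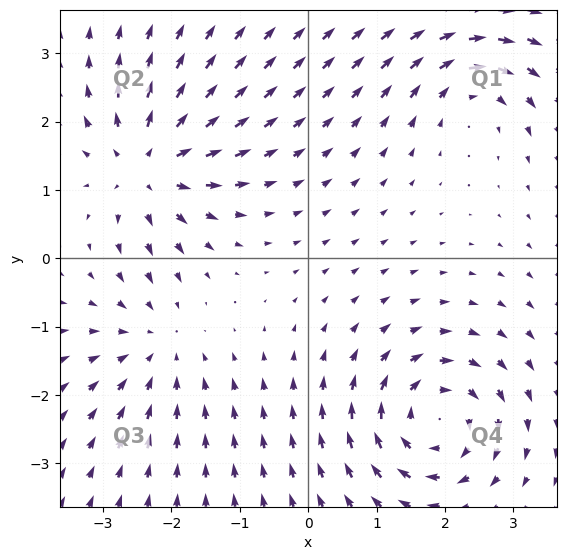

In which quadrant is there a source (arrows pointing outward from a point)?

The source sits at approximately (-2.3, 1.3), which lies in quadrant Q2. The divergence there is about +5, positive as expected for a source.

Q2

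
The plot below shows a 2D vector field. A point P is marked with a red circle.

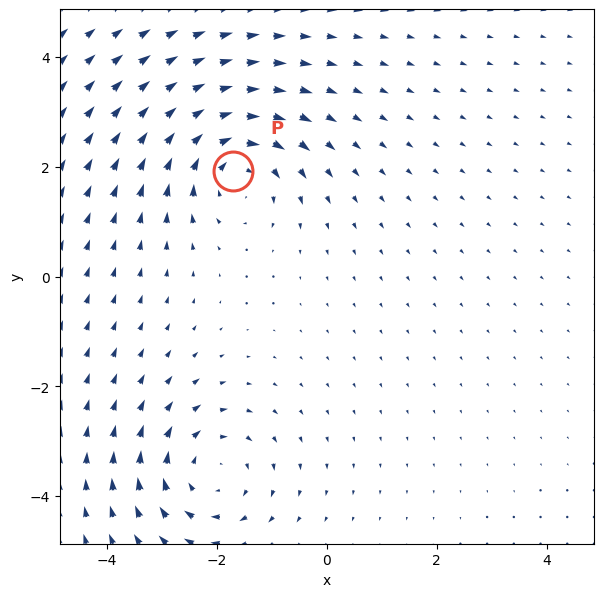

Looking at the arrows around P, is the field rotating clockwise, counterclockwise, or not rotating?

Near P at (-1.7, 1.9) the arrows circulate clockwise. The curl (z-component) there is about -4; negative curl means clockwise rotation.

clockwise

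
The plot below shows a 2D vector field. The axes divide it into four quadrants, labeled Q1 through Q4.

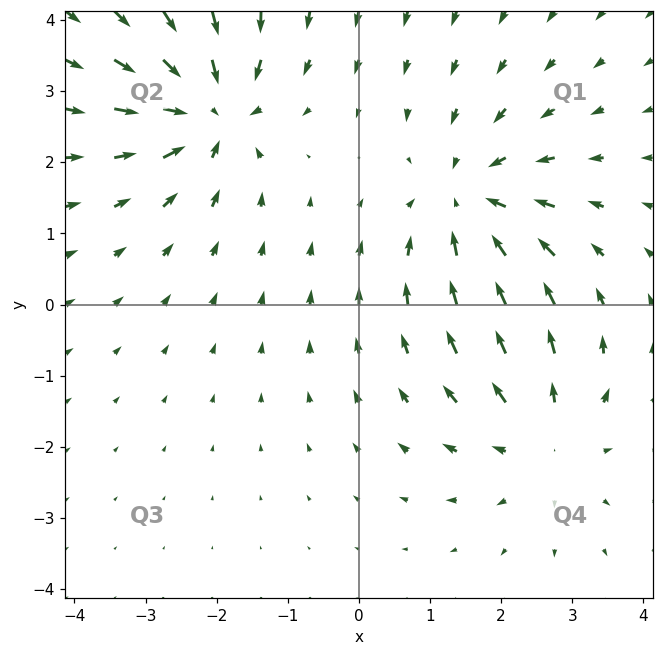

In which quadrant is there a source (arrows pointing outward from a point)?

Q4

The source sits at approximately (2.6, -1.9), which lies in quadrant Q4. The divergence there is about +3, positive as expected for a source.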